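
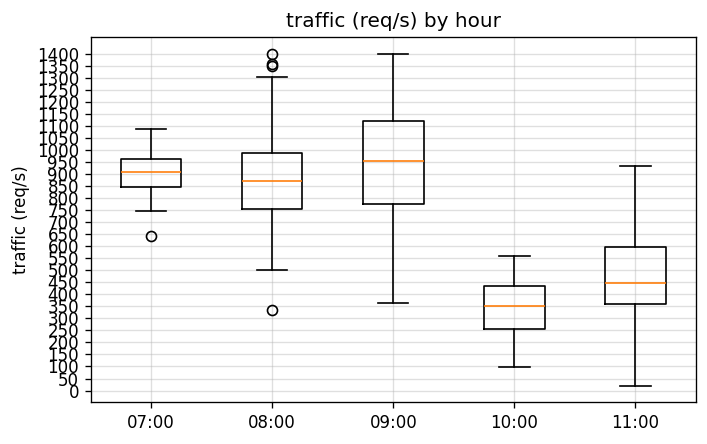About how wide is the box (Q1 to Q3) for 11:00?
Q3 ≈ 600, Q1 ≈ 350; IQR ≈ 250.

≈ 250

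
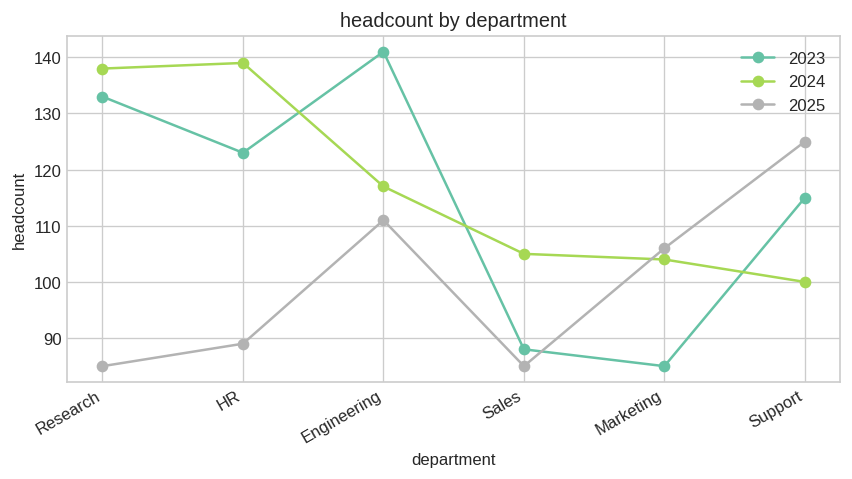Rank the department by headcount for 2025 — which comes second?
Engineering

Top 3 for 2025: Support ≈ 125, Engineering ≈ 110, Marketing ≈ 105.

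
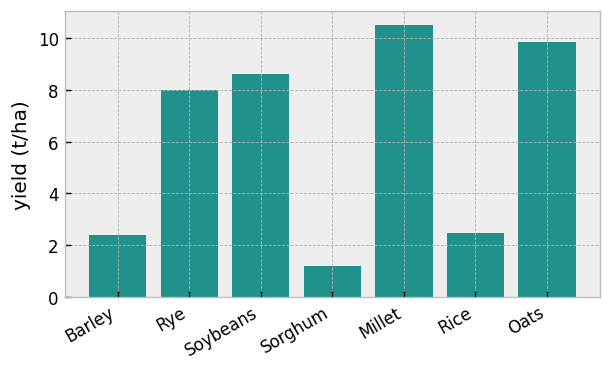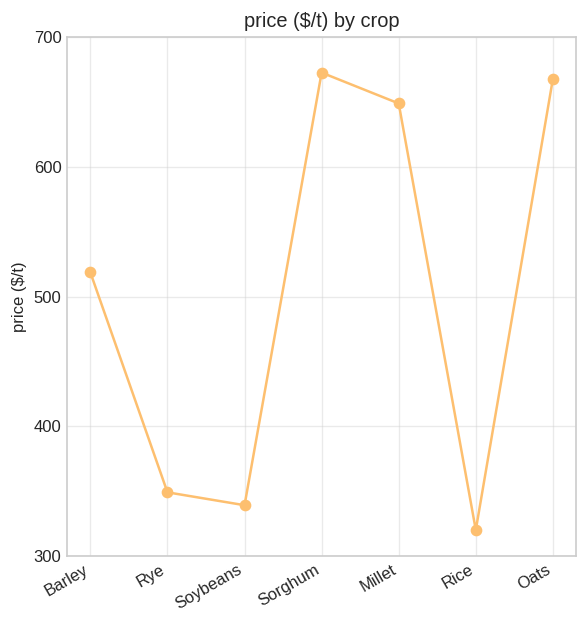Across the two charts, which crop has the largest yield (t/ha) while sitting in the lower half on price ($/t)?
Chart 2 median price ($/t) ≈ 500; below-median crops: Rye, Soybeans, Rice. Among those, Soybeans has the highest yield (t/ha) (≈ 9).

Soybeans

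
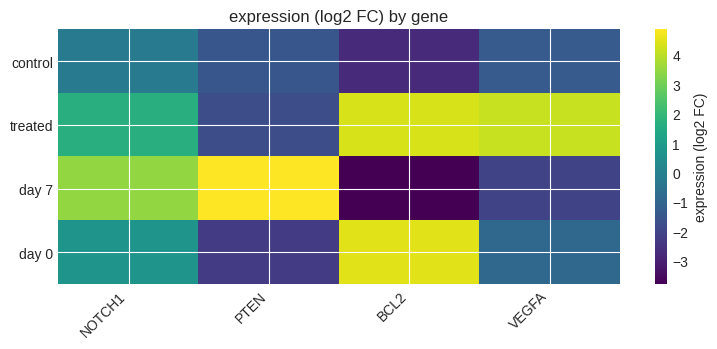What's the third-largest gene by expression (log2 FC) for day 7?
VEGFA

Top 4 for day 7: PTEN ≈ 5, NOTCH1 ≈ 3, VEGFA ≈ -2, BCL2 ≈ -4.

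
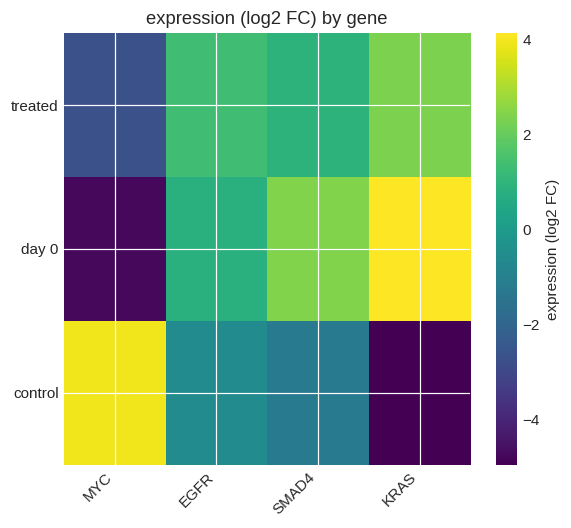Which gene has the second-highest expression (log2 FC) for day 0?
SMAD4

Top 3 for day 0: KRAS ≈ 4, SMAD4 ≈ 2, EGFR ≈ 1.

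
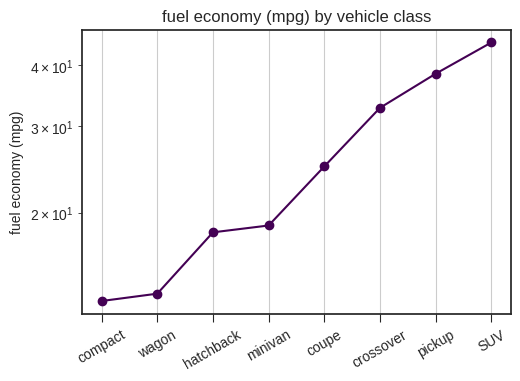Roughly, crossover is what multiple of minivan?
crossover ≈ 35, minivan ≈ 20; 35/20 ≈ 1.75.

≈ 1.75×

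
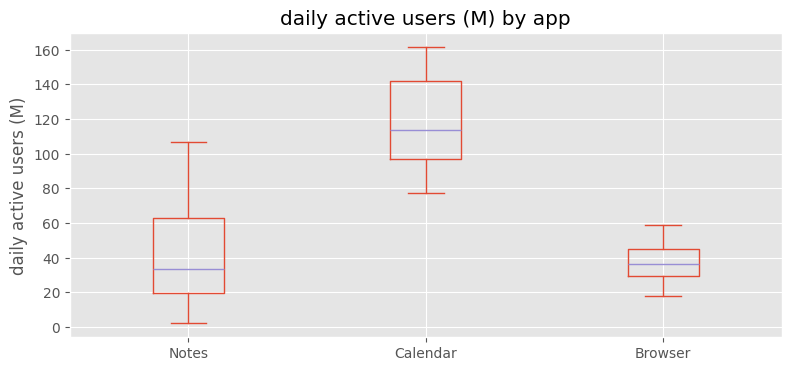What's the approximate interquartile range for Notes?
≈ 40

Q3 ≈ 60, Q1 ≈ 20; IQR ≈ 40.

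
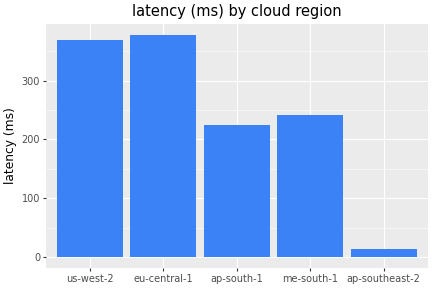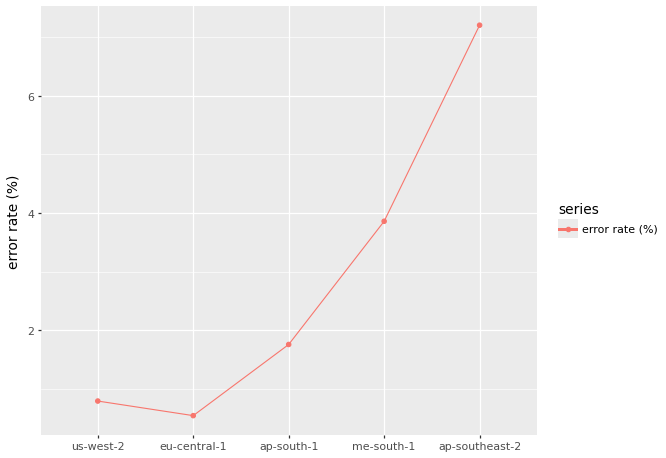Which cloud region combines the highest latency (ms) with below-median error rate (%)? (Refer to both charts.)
Chart 2 median error rate (%) ≈ 2; below-median cloud regions: us-west-2, eu-central-1. Among those, eu-central-1 has the highest latency (ms) (≈ 400).

eu-central-1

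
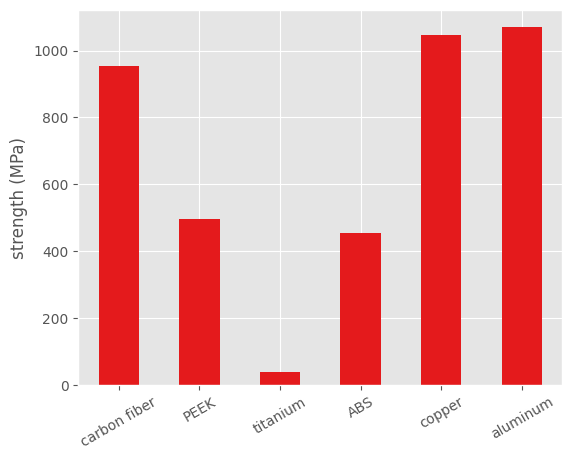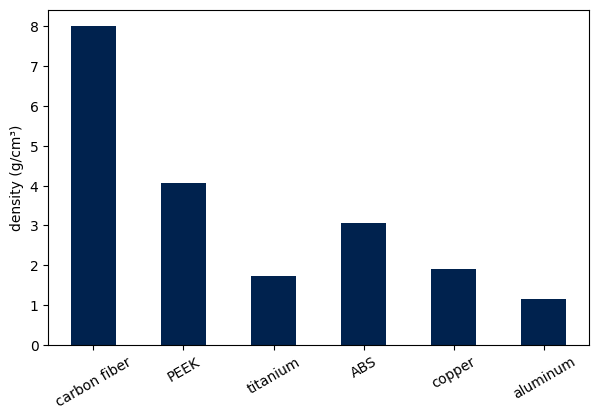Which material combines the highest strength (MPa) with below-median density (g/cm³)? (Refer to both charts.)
Chart 2 median density (g/cm³) ≈ 2; below-median materials: titanium, copper, aluminum. Among those, aluminum has the highest strength (MPa) (≈ 1100).

aluminum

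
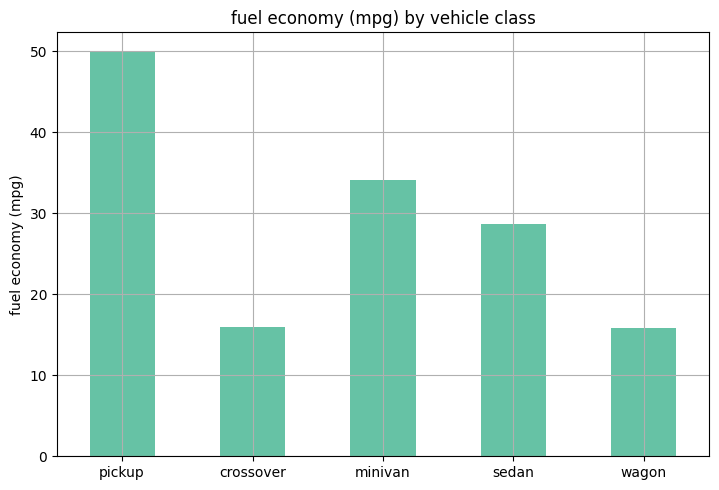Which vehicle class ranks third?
Top 4: pickup ≈ 50, minivan ≈ 35, sedan ≈ 30, crossover ≈ 15.

sedan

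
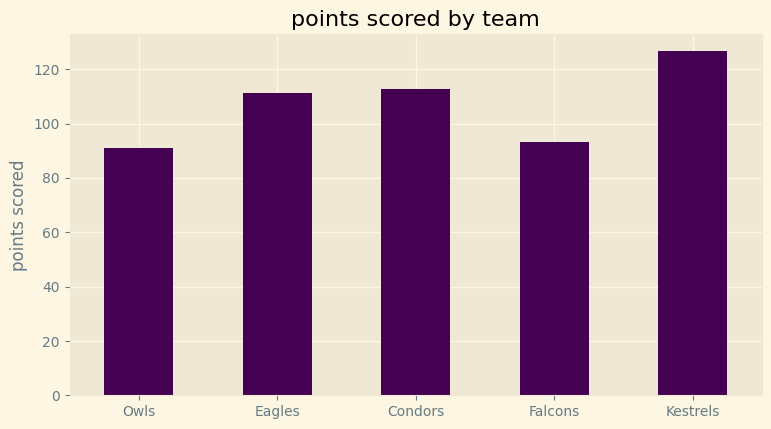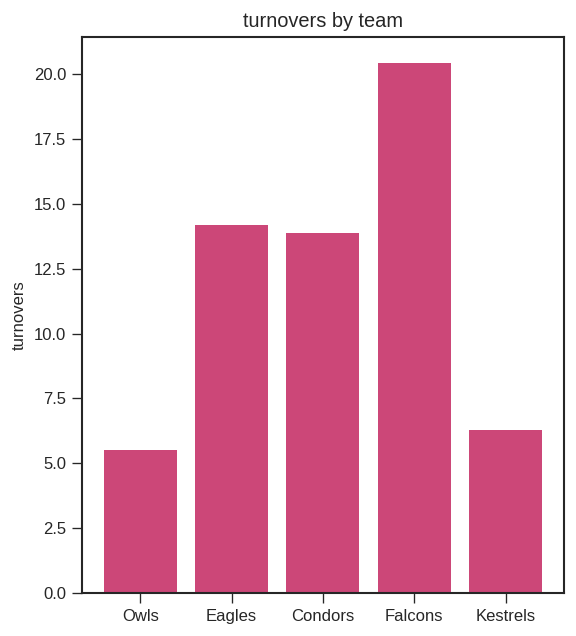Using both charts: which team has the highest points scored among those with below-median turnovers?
Kestrels

Chart 2 median turnovers ≈ 14; below-median teams: Owls, Kestrels. Among those, Kestrels has the highest points scored (≈ 120).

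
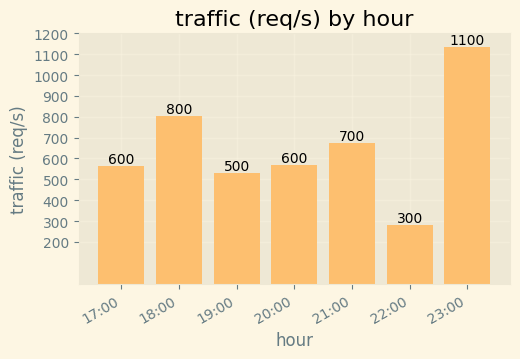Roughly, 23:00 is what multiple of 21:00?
23:00 ≈ 1100, 21:00 ≈ 700; 1100/700 ≈ 1.57.

≈ 1.57×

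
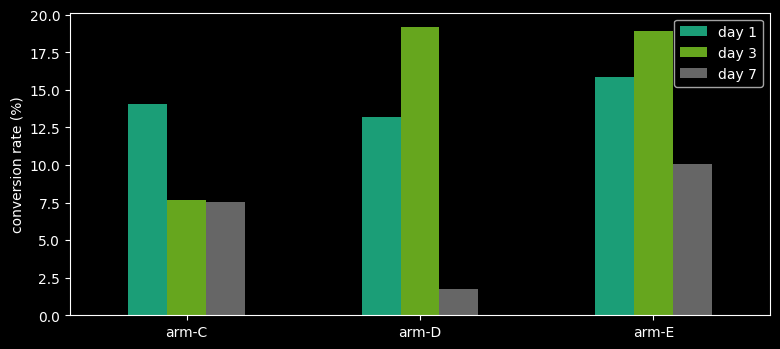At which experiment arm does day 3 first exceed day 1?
arm-C: day 3 ≈ 8 vs day 1 ≈ 14 (not yet); arm-D: day 3 ≈ 20 vs day 1 ≈ 14 (first crossover).

arm-D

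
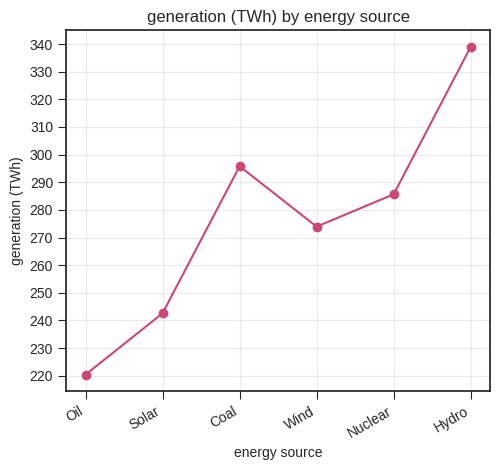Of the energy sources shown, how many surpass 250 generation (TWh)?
4

Above 250: Coal, Wind, Nuclear, Hydro.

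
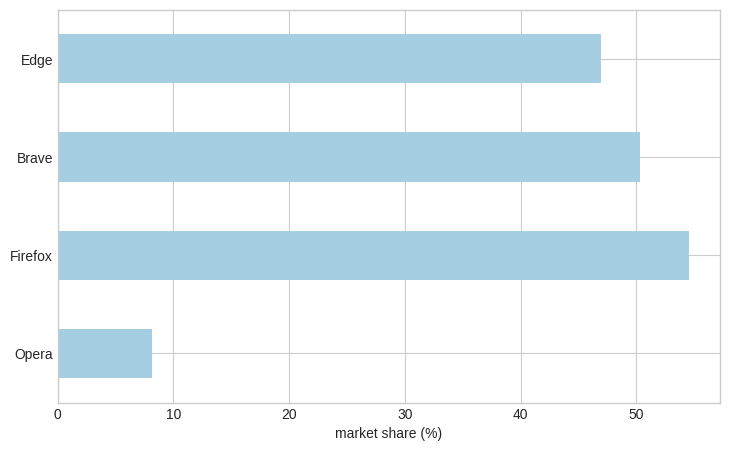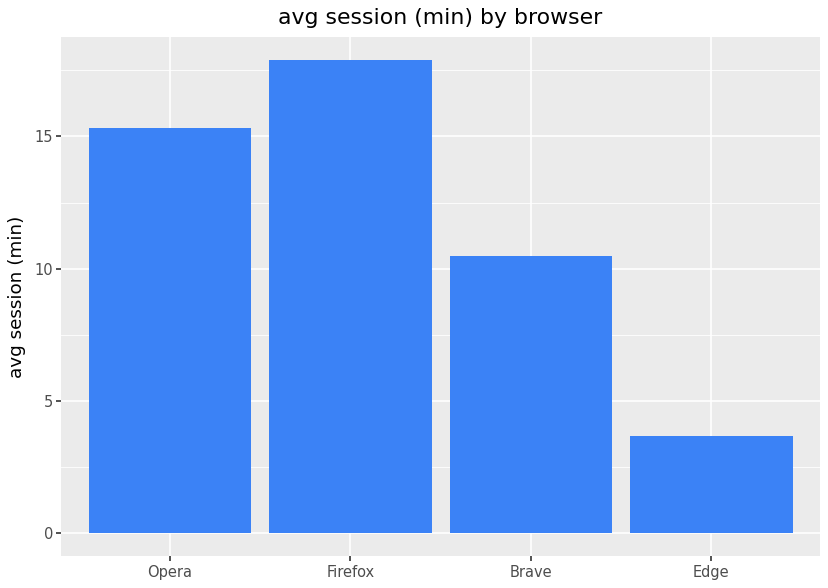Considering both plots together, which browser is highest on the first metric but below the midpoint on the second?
Chart 2 median avg session (min) ≈ 12; below-median browsers: Brave, Edge. Among those, Brave has the highest market share (%) (≈ 50).

Brave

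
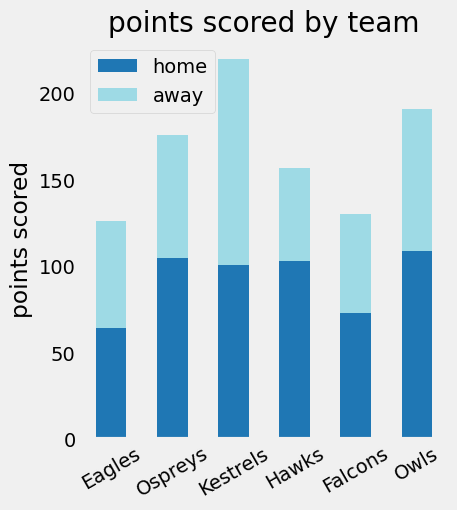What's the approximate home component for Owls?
≈ 100

home top ≈ 100, bottom ≈ 0; segment ≈ 100.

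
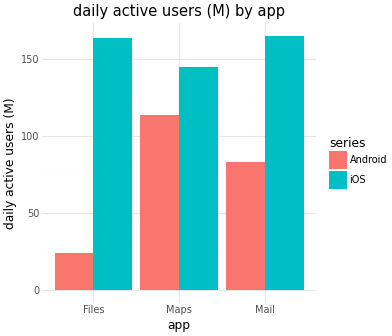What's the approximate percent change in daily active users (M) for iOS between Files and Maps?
≈ -12.5%

Files ≈ 160, Maps ≈ 140; (140 − 160) / 160 ≈ -12.5%.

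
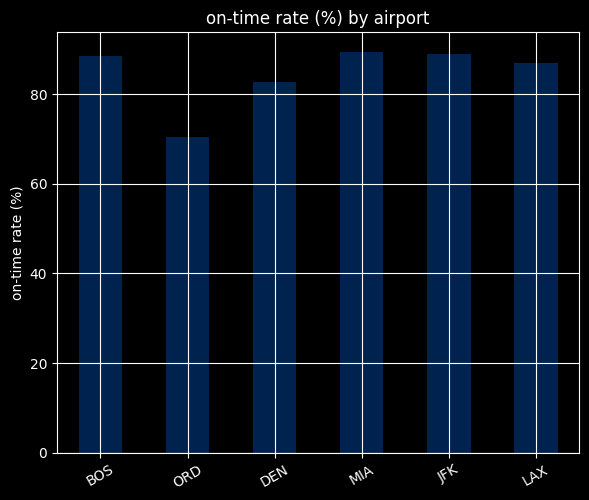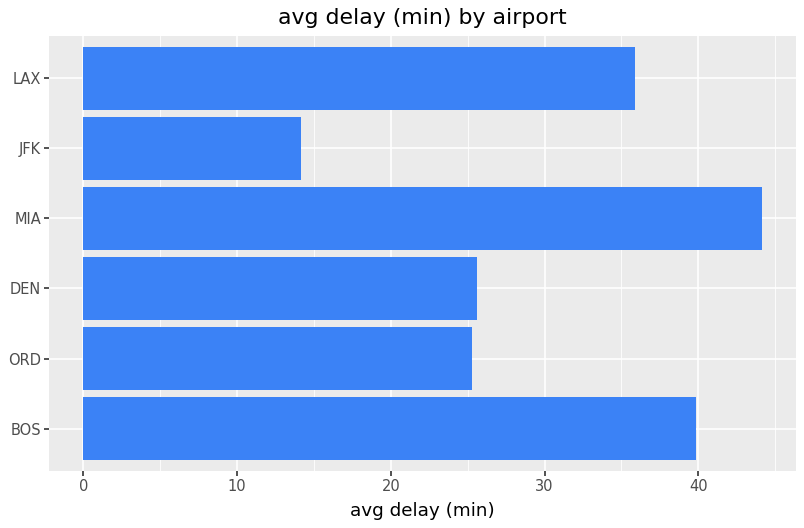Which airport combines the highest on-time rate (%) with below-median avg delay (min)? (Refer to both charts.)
JFK

Chart 2 median avg delay (min) ≈ 30; below-median airports: ORD, DEN, JFK. Among those, JFK has the highest on-time rate (%) (≈ 90).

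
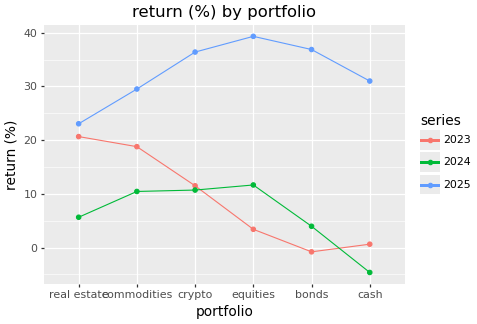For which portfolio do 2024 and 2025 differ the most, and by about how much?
cash: 2024 ≈ -5, 2025 ≈ 30 → gap ≈ 35. Next-largest (bonds) is only ≈ 30.

cash, ≈ 35 %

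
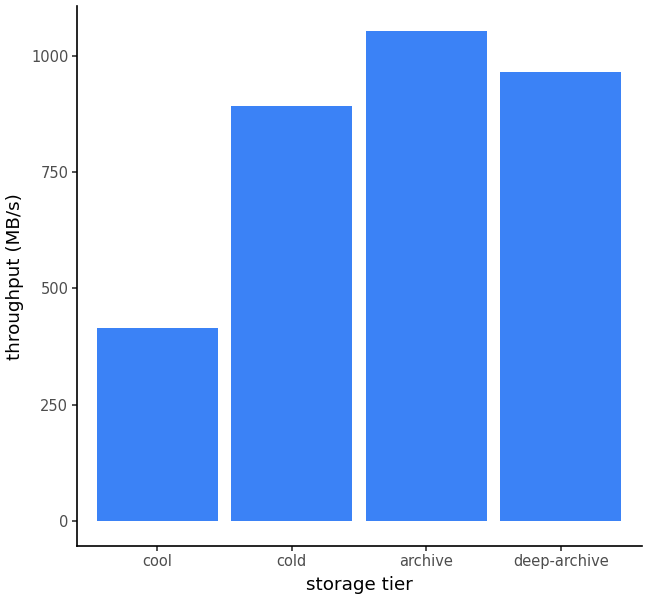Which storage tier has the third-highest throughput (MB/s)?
cold

Top 4: archive ≈ 1100, deep-archive ≈ 1000, cold ≈ 900, cool ≈ 400.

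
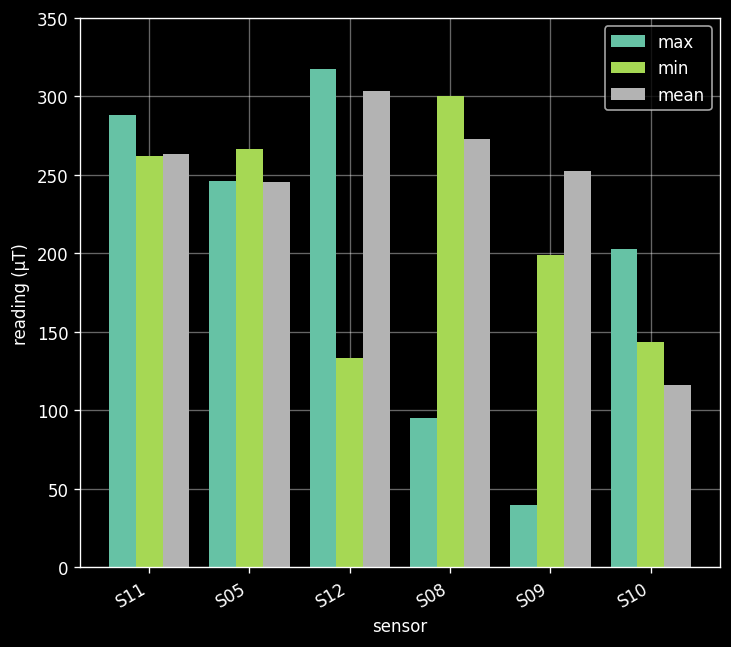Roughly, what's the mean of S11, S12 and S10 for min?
(250 + 150 + 150) / 3 ≈ 183.

≈ 183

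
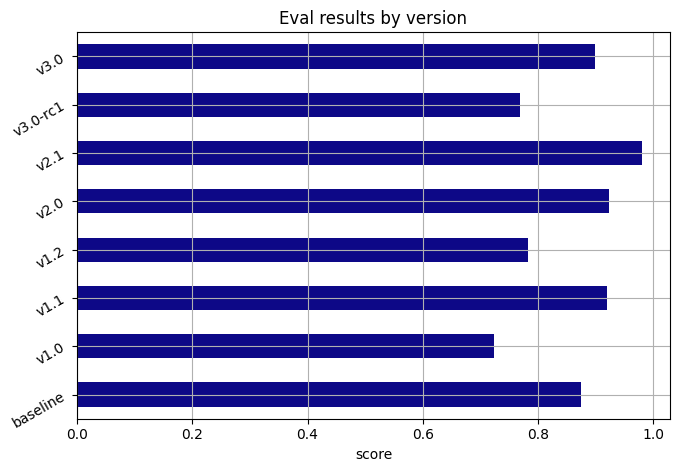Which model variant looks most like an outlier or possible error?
v1.0 ≈ 0.7; the rest sit between ≈ 0.8 and ≈ 1.0.

v1.0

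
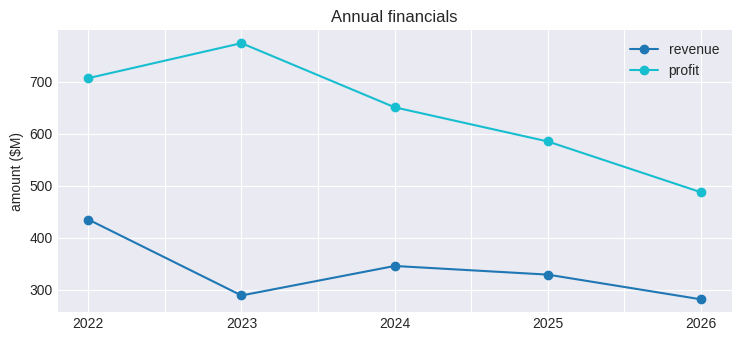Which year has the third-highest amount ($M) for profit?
2024

Top 4 for profit: 2023 ≈ 750, 2022 ≈ 700, 2024 ≈ 650, 2025 ≈ 600.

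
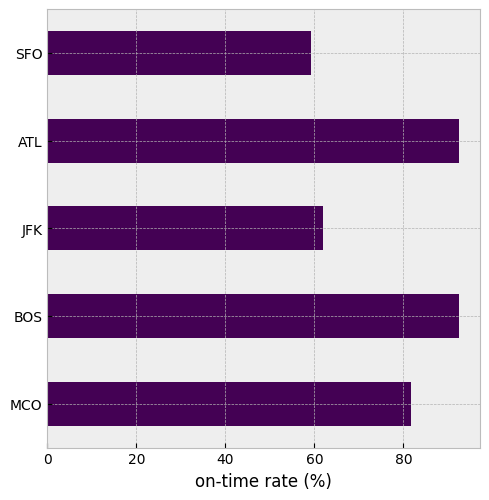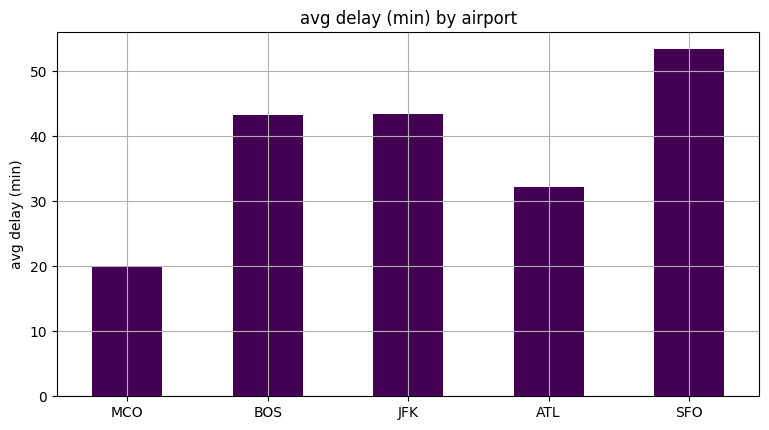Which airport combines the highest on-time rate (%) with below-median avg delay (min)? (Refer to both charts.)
Chart 2 median avg delay (min) ≈ 45; below-median airports: MCO, ATL. Among those, ATL has the highest on-time rate (%) (≈ 90).

ATL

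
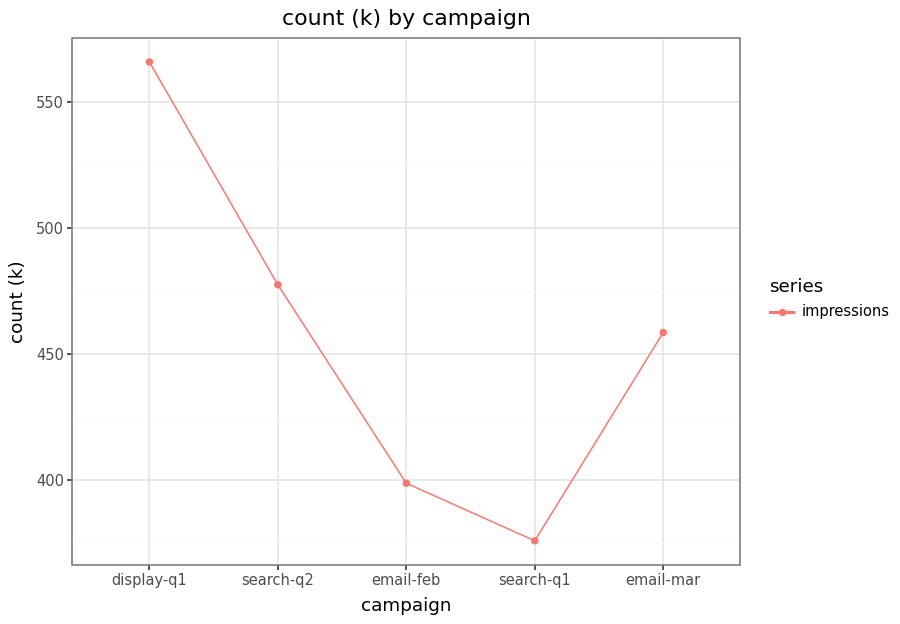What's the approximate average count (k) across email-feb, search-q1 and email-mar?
(400 + 380 + 460) / 3 ≈ 413.

≈ 413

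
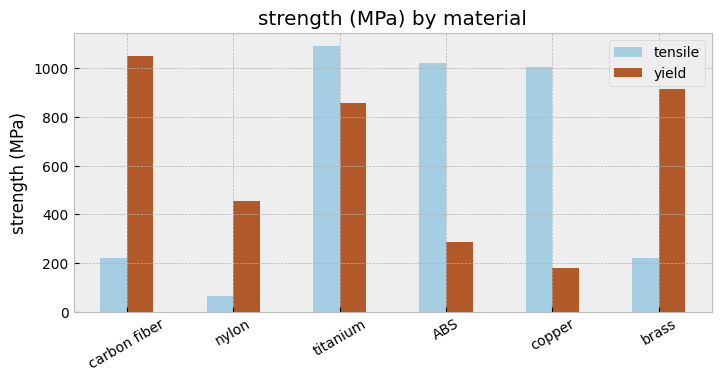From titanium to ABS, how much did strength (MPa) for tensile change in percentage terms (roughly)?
≈ -9.1%

titanium ≈ 1100, ABS ≈ 1000; (1000 − 1100) / 1100 ≈ -9.1%.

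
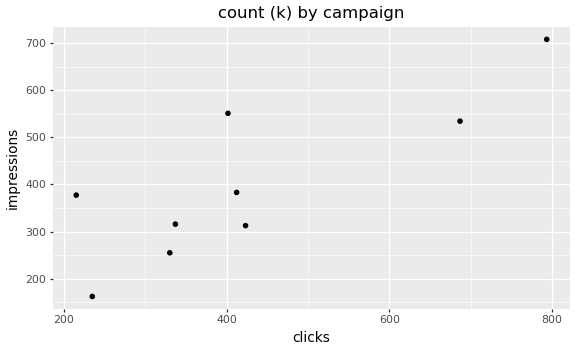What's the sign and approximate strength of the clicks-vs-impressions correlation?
positive, strong

Points are positively correlated; strong (|r| ≈ 0.8).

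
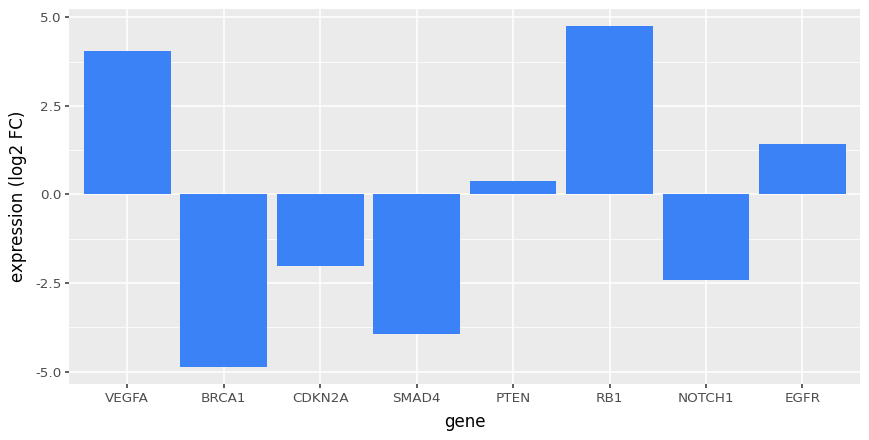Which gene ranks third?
Top 4: RB1 ≈ 5, VEGFA ≈ 4, EGFR ≈ 1, PTEN ≈ 0.

EGFR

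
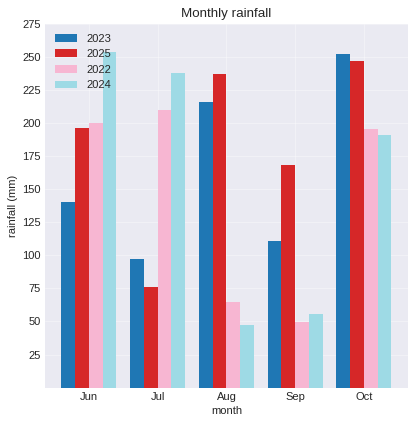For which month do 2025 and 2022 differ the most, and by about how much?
Aug: 2025 ≈ 225, 2022 ≈ 75 → gap ≈ 150. Next-largest (Jul) is only ≈ 125.

Aug, ≈ 150 mm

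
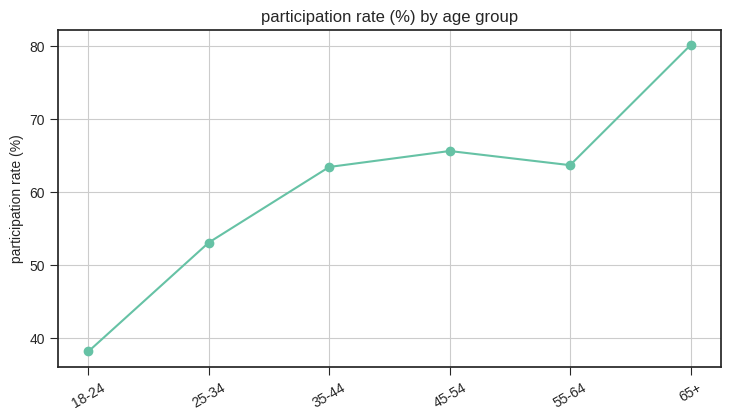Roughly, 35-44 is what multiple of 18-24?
35-44 ≈ 65, 18-24 ≈ 40; 65/40 ≈ 1.62.

≈ 1.62×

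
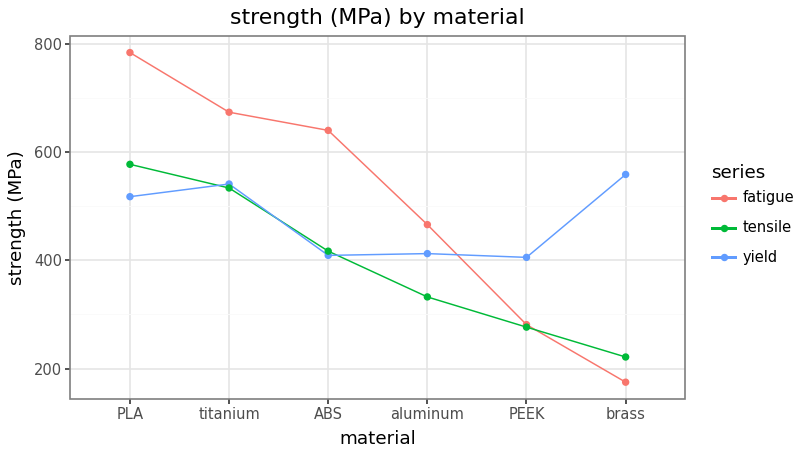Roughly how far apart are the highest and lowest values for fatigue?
≈ 600

Max PLA ≈ 800, min brass ≈ 200; range ≈ 600.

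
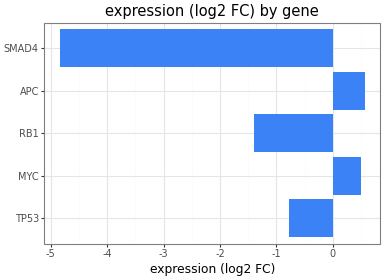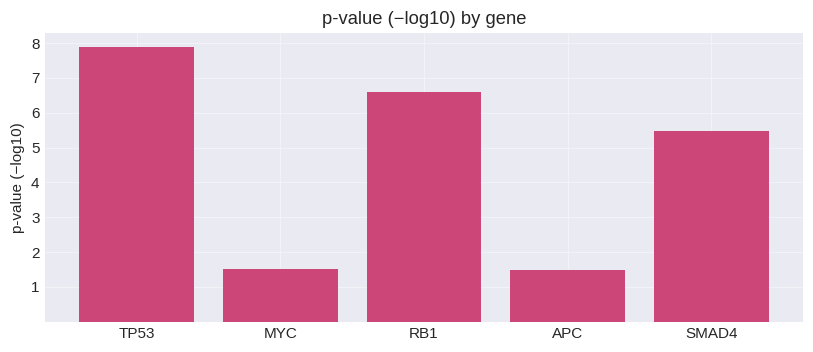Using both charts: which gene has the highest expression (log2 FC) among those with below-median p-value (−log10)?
Chart 2 median p-value (−log10) ≈ 5; below-median genes: MYC, APC. Among those, APC has the highest expression (log2 FC) (≈ 0.6).

APC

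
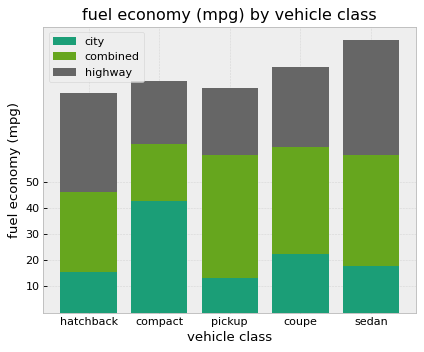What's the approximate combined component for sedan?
≈ 40

combined top ≈ 60, bottom ≈ 20; segment ≈ 40.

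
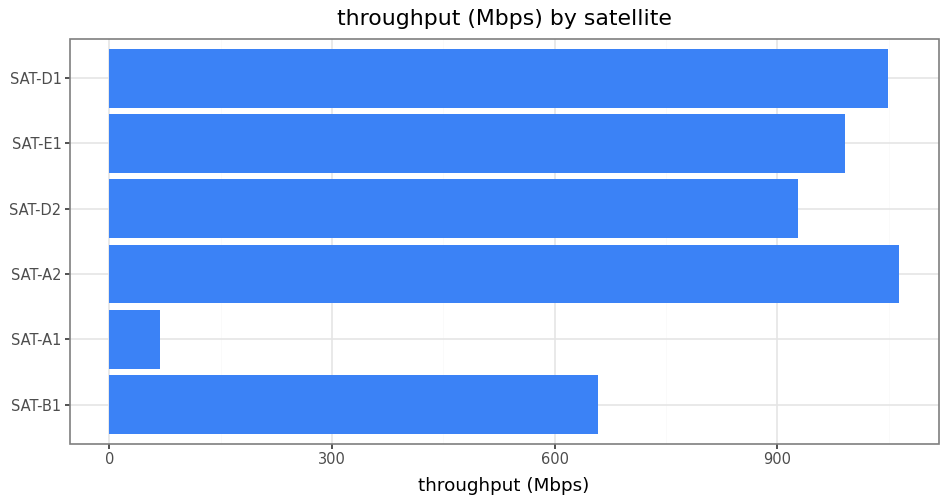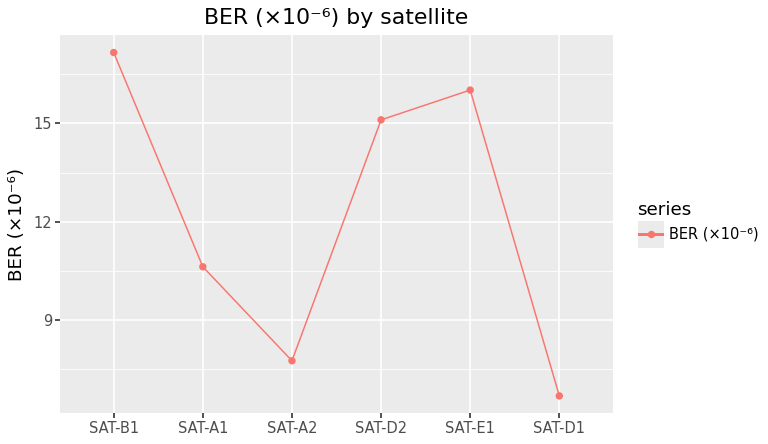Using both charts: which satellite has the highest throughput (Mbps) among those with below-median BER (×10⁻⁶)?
Chart 2 median BER (×10⁻⁶) ≈ 12; below-median satellites: SAT-A1, SAT-A2, SAT-D1. Among those, SAT-A2 has the highest throughput (Mbps) (≈ 1100).

SAT-A2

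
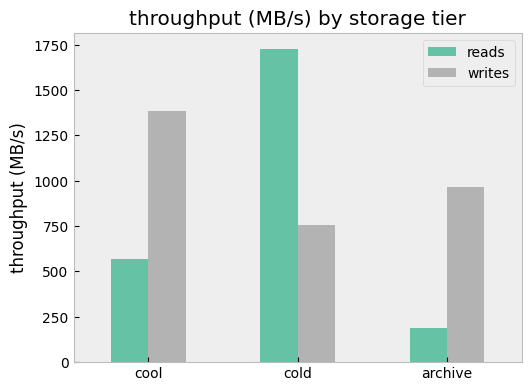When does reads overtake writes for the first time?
cold

cool: reads ≈ 600 vs writes ≈ 1400 (not yet); cold: reads ≈ 1800 vs writes ≈ 800 (first crossover).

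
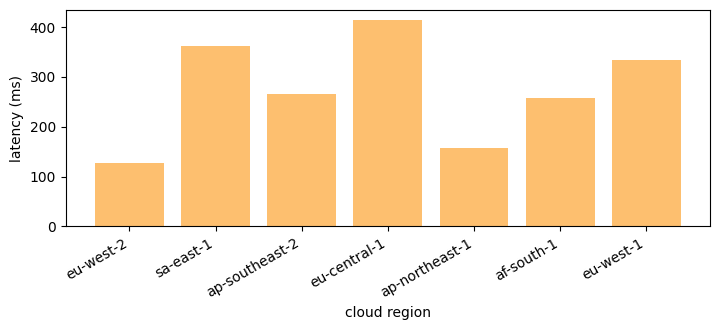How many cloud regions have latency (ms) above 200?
5

Above 200: sa-east-1, ap-southeast-2, eu-central-1, af-south-1, eu-west-1.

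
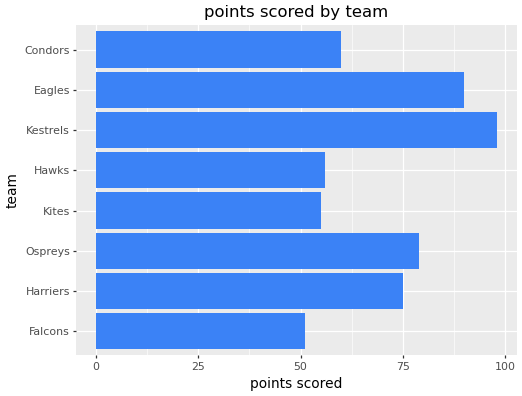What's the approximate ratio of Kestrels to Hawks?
Kestrels ≈ 100, Hawks ≈ 60; 100/60 ≈ 1.67.

≈ 1.67×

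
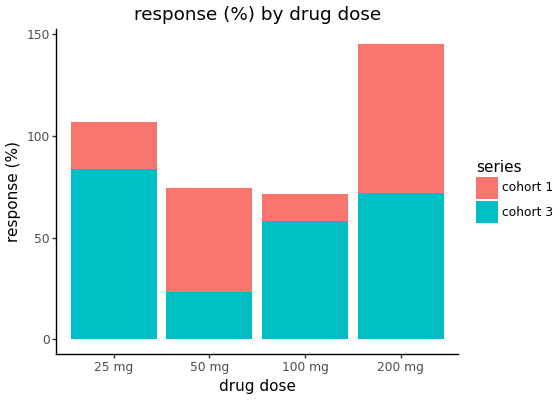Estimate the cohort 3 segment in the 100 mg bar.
cohort 3 top ≈ 60, bottom ≈ 0; segment ≈ 60.

≈ 60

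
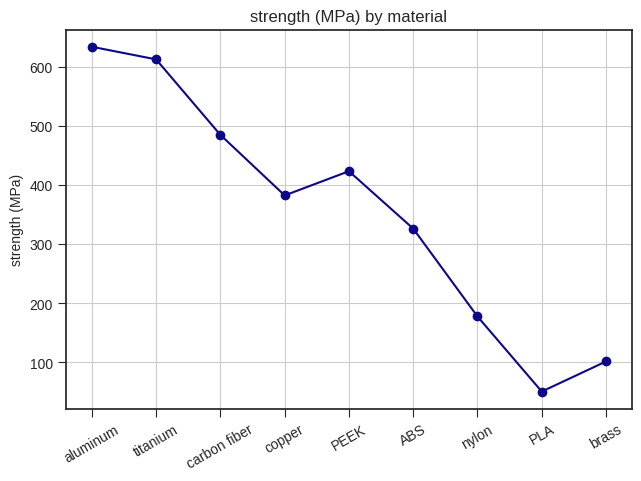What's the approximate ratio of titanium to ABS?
titanium ≈ 600, ABS ≈ 350; 600/350 ≈ 1.71.

≈ 1.71×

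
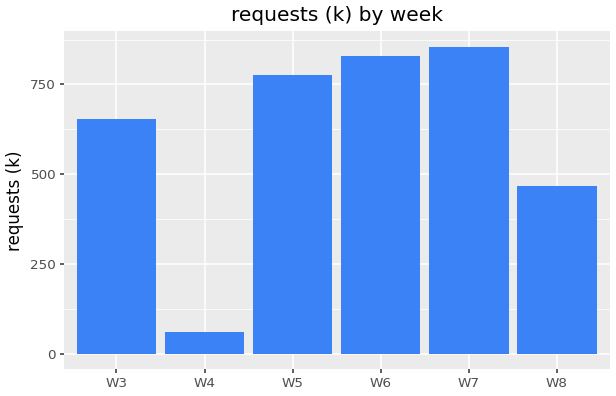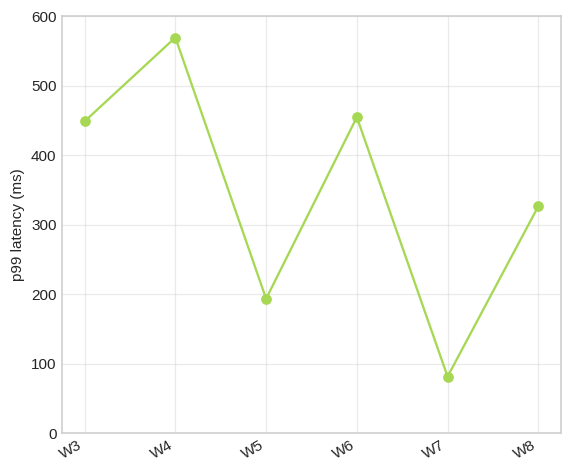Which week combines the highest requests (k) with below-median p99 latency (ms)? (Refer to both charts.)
Chart 2 median p99 latency (ms) ≈ 400; below-median weeks: W5, W7, W8. Among those, W7 has the highest requests (k) (≈ 900).

W7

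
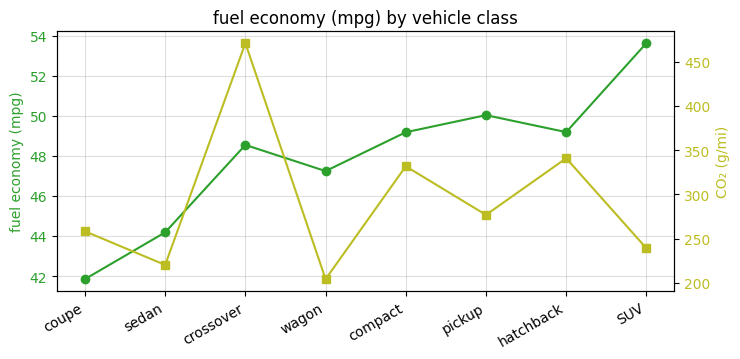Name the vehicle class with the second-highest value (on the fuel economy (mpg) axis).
Top 3 (on the fuel economy (mpg) axis): SUV ≈ 54, pickup ≈ 50, hatchback ≈ 49.

pickup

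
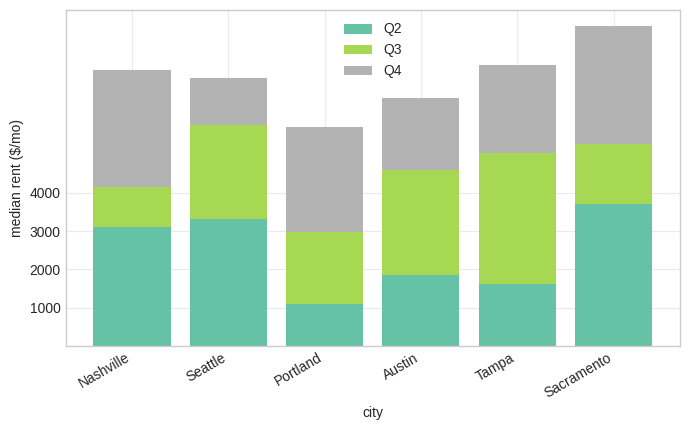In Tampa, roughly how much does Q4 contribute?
≈ 2000

Q4 top ≈ 7000, bottom ≈ 5000; segment ≈ 2000.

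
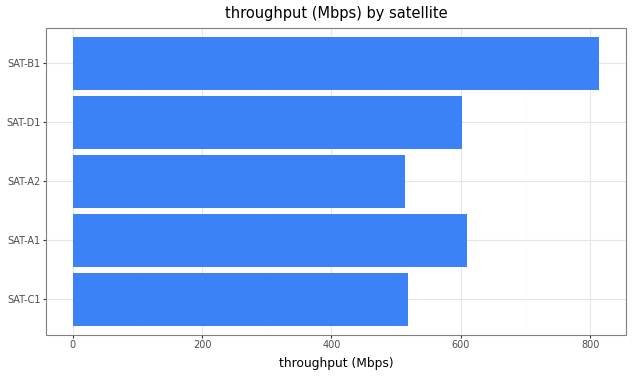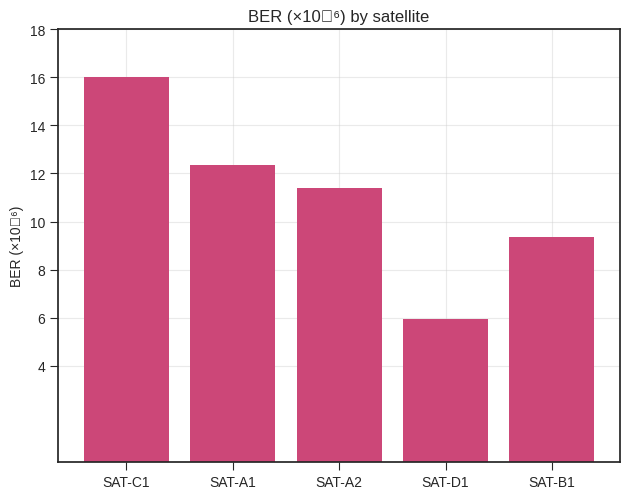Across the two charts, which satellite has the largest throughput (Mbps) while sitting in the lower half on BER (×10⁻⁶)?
SAT-B1

Chart 2 median BER (×10⁻⁶) ≈ 12; below-median satellites: SAT-D1, SAT-B1. Among those, SAT-B1 has the highest throughput (Mbps) (≈ 800).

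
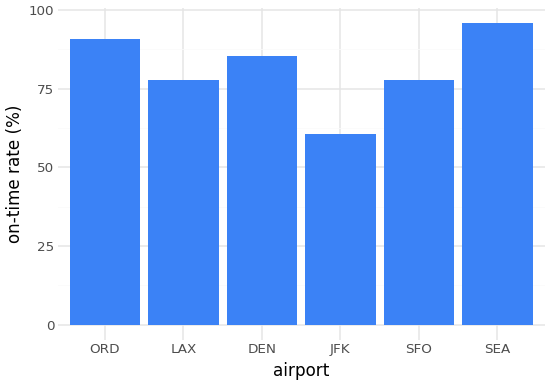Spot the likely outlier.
JFK ≈ 60; the rest sit between ≈ 80 and ≈ 100.

JFK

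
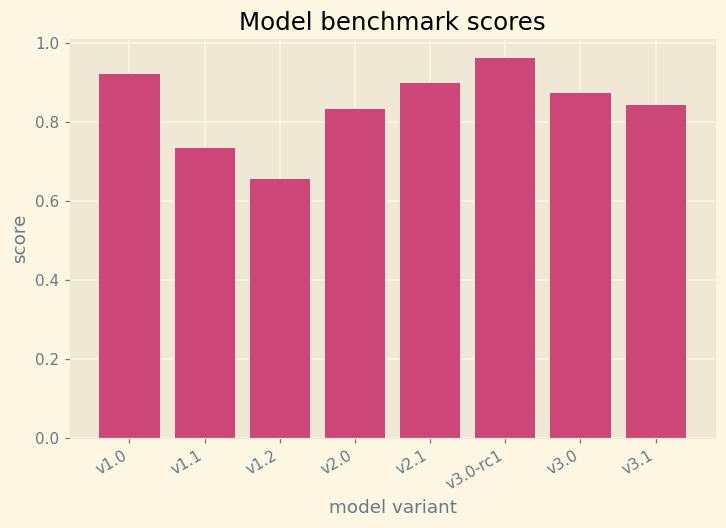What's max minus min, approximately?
≈ 0.3

Max v3.0-rc1 ≈ 1.0, min v1.2 ≈ 0.7; range ≈ 0.3.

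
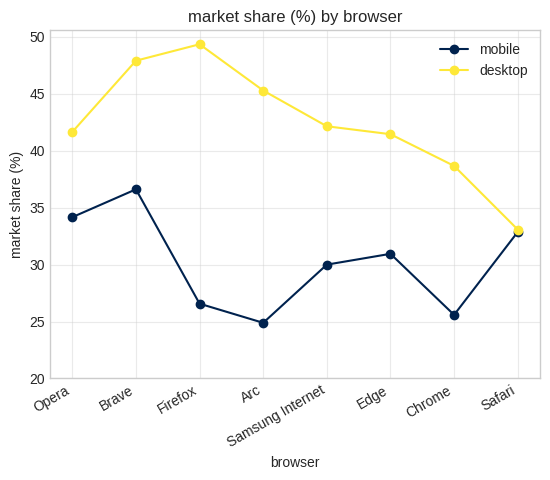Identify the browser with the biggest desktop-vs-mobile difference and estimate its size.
Firefox, ≈ 25 %

Firefox: desktop ≈ 50, mobile ≈ 25 → gap ≈ 25. Next-largest (Arc) is only ≈ 20.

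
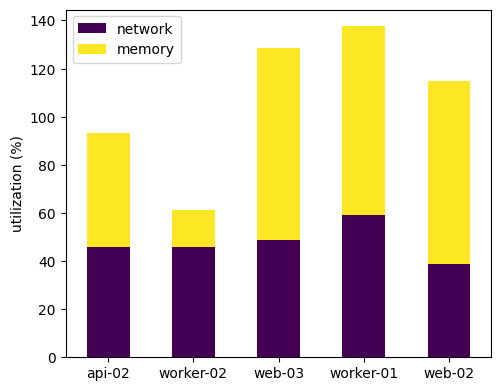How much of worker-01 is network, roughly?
network top ≈ 60, bottom ≈ 0; segment ≈ 60.

≈ 60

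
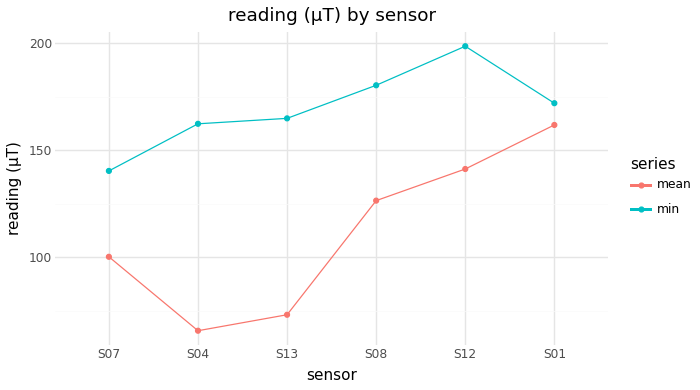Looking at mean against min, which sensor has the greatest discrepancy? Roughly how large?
S04: mean ≈ 60, min ≈ 160 → gap ≈ 100. Next-largest (S13) is only ≈ 80.

S04, ≈ 100 µT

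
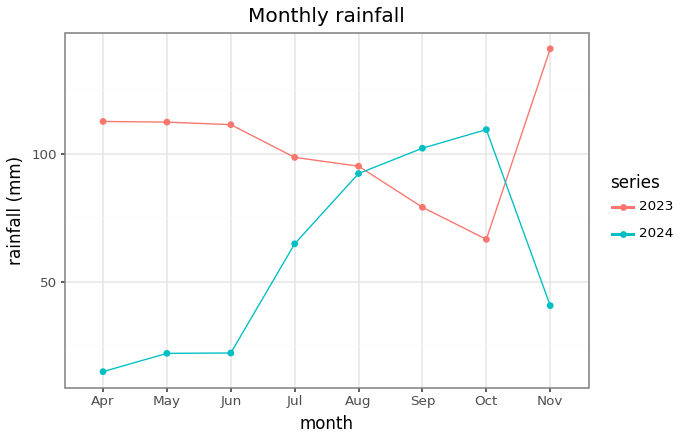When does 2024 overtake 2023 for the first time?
Aug: 2024 ≈ 100 vs 2023 ≈ 100 (not yet); Sep: 2024 ≈ 100 vs 2023 ≈ 80 (first crossover).

Sep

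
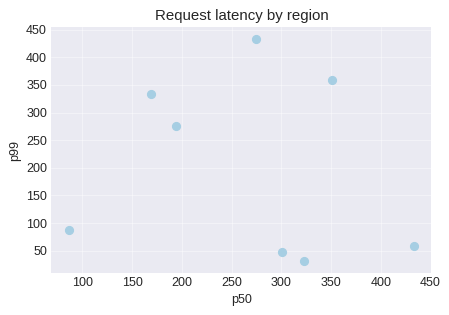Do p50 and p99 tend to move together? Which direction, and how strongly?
no clear correlation

Points are roughly uncorrelated; weak (|r| ≈ 0.2).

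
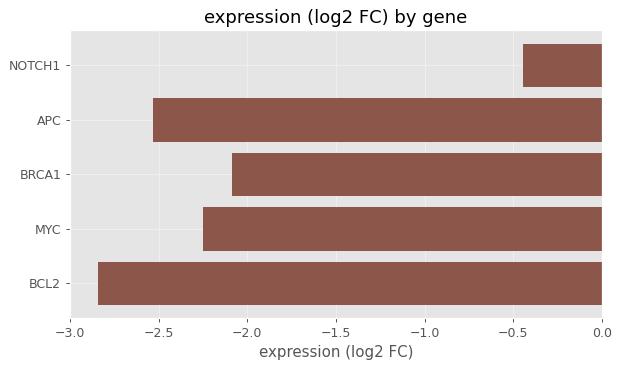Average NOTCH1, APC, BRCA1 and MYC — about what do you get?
≈ -1.75

(-0.5 + -2.5 + -2.0 + -2.0) / 4 ≈ -1.75.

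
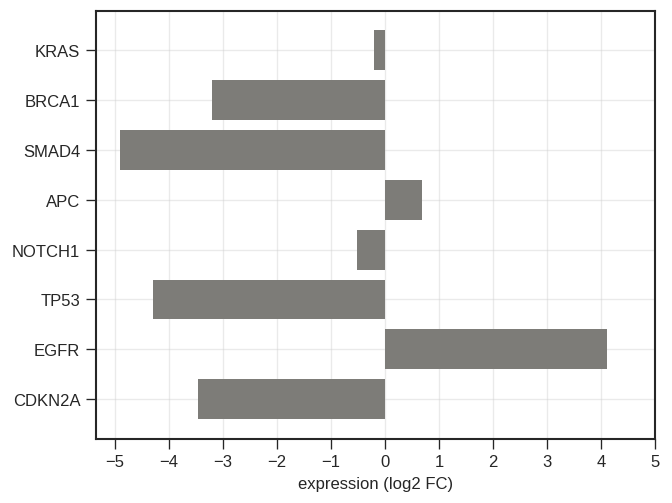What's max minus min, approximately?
≈ 9

Max EGFR ≈ 4, min SMAD4 ≈ -5; range ≈ 9.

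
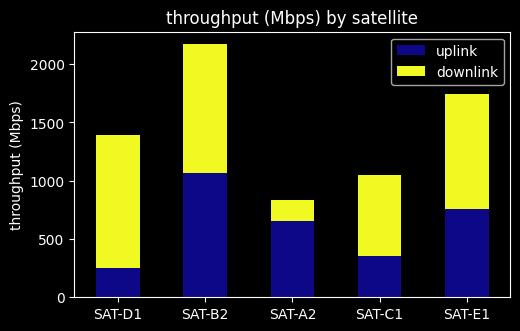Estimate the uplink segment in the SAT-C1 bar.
≈ 400

uplink top ≈ 400, bottom ≈ 0; segment ≈ 400.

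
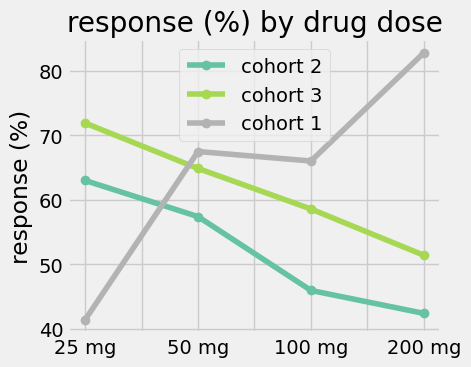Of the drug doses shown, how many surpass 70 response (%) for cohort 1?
1

Above 70: 200 mg.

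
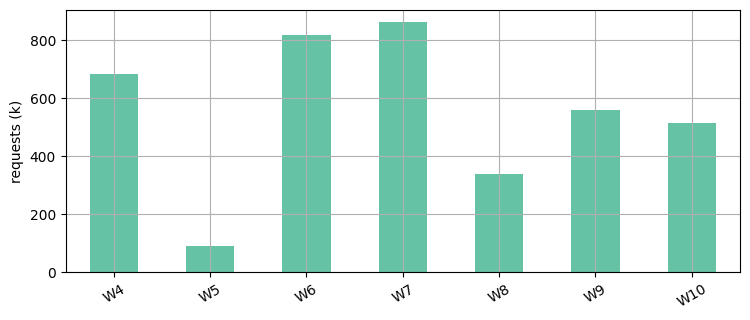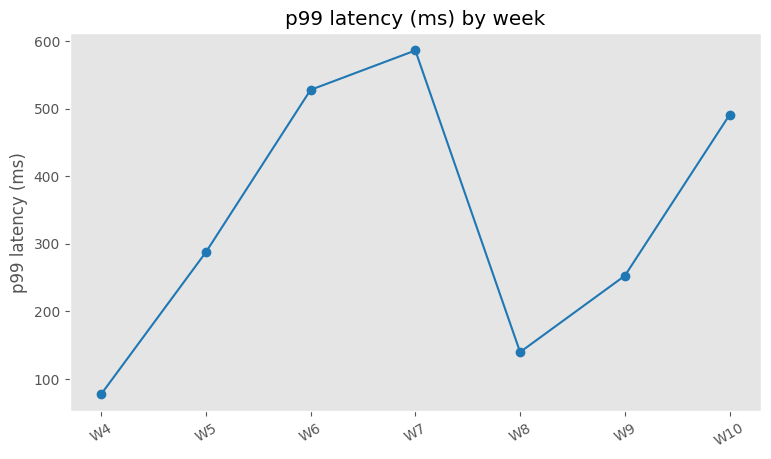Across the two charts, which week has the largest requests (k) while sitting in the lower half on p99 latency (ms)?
W4

Chart 2 median p99 latency (ms) ≈ 300; below-median weeks: W4, W8, W9. Among those, W4 has the highest requests (k) (≈ 700).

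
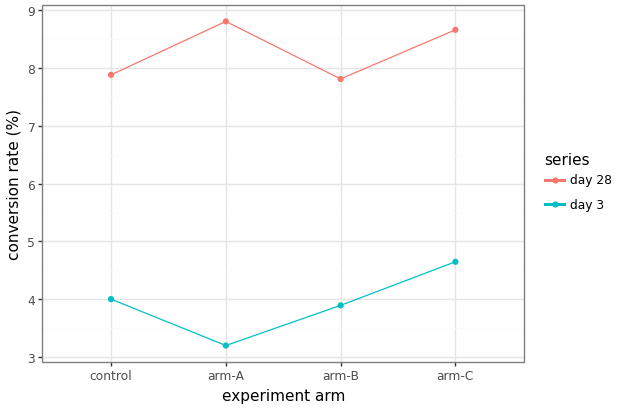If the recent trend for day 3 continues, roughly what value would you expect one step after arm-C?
Last three: 3.0, 4.0, 4.5 → slope ≈ 0.75/step → next ≈ 5.25.

≈ 5.25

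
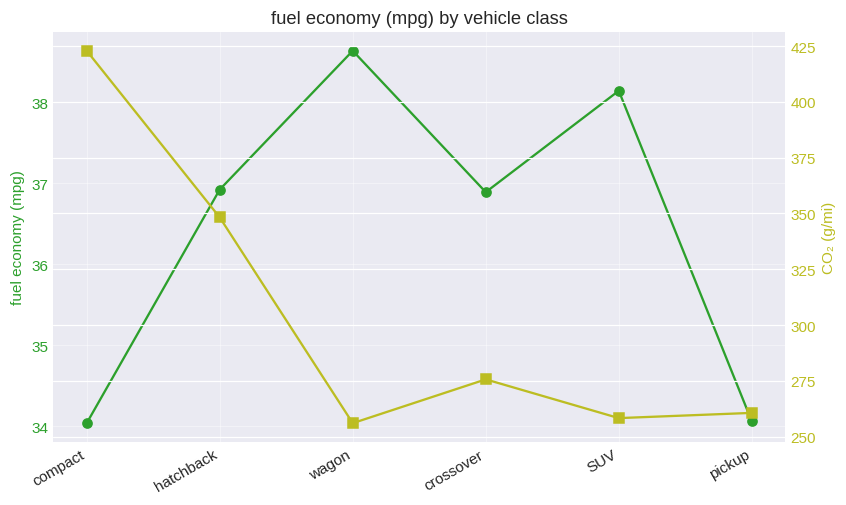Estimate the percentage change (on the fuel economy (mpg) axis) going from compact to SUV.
compact ≈ 34.0, SUV ≈ 38.0; (38.0 − 34.0) / 34.0 ≈ +11.8%.

≈ +11.8%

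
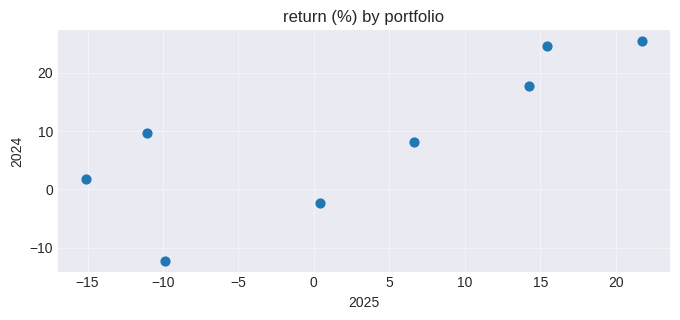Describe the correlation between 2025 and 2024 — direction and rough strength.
positive, strong

Points are positively correlated; strong (|r| ≈ 0.8).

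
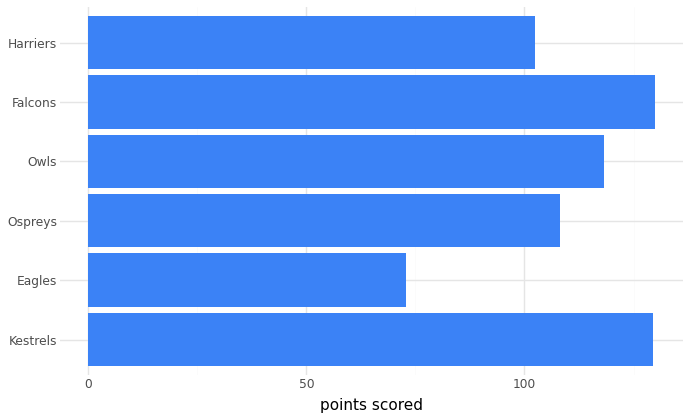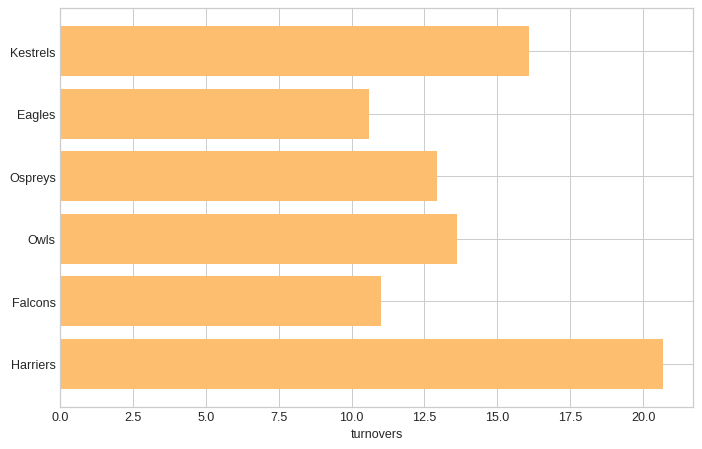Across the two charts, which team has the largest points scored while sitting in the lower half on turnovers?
Chart 2 median turnovers ≈ 14; below-median teams: Eagles, Ospreys, Falcons. Among those, Falcons has the highest points scored (≈ 120).

Falcons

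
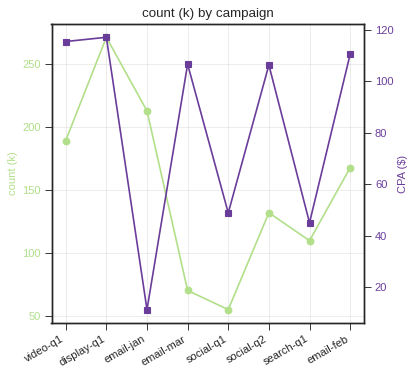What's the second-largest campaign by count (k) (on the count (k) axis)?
Top 3 (on the count (k) axis): display-q1 ≈ 280, email-jan ≈ 220, video-q1 ≈ 180.

email-jan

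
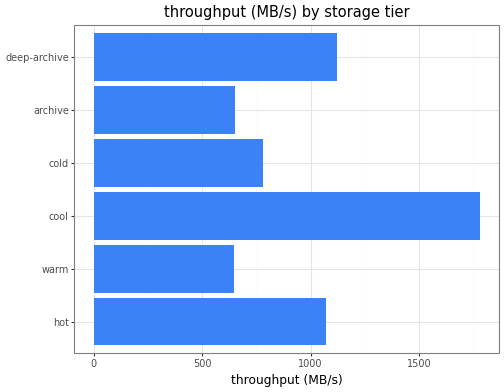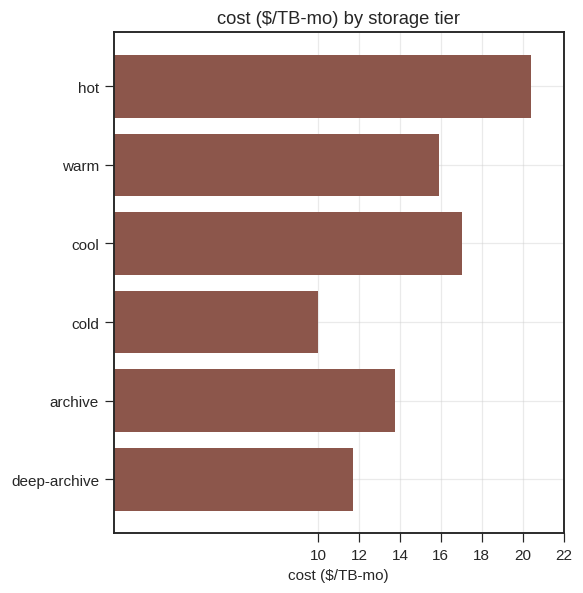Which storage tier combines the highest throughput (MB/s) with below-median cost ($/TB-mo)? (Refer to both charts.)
Chart 2 median cost ($/TB-mo) ≈ 14; below-median storage tiers: cold, archive, deep-archive. Among those, deep-archive has the highest throughput (MB/s) (≈ 1200).

deep-archive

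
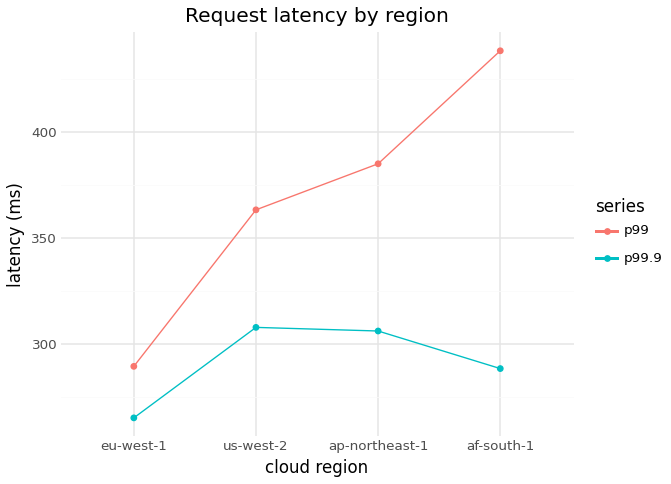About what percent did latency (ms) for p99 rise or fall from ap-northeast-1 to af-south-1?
ap-northeast-1 ≈ 380, af-south-1 ≈ 440; (440 − 380) / 380 ≈ +15.8%.

≈ +15.8%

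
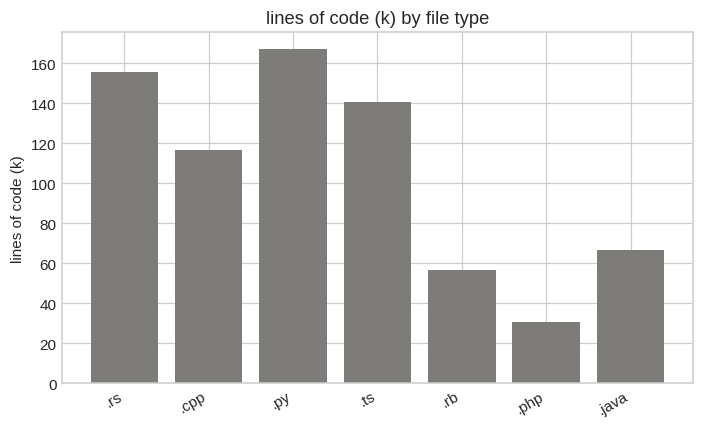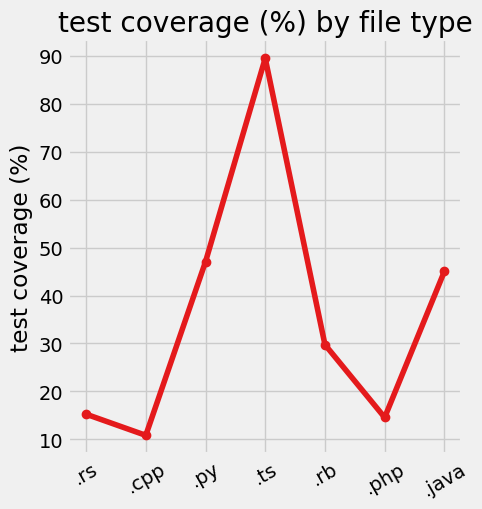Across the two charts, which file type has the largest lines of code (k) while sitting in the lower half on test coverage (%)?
Chart 2 median test coverage (%) ≈ 30; below-median file types: .rs, .cpp, .php. Among those, .rs has the highest lines of code (k) (≈ 160).

.rs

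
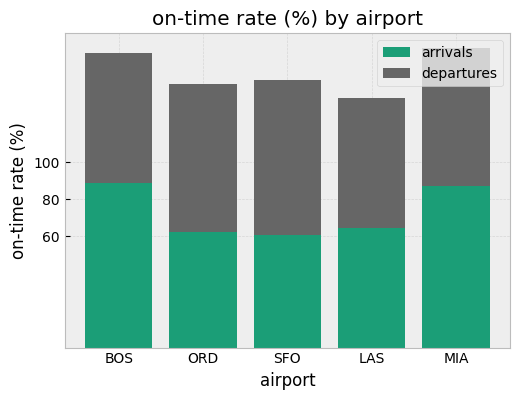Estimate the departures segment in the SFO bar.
≈ 80

departures top ≈ 140, bottom ≈ 60; segment ≈ 80.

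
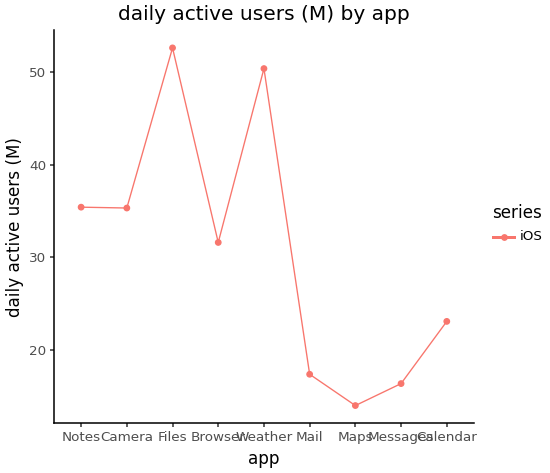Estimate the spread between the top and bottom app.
≈ 40

Max Files ≈ 55, min Maps ≈ 15; range ≈ 40.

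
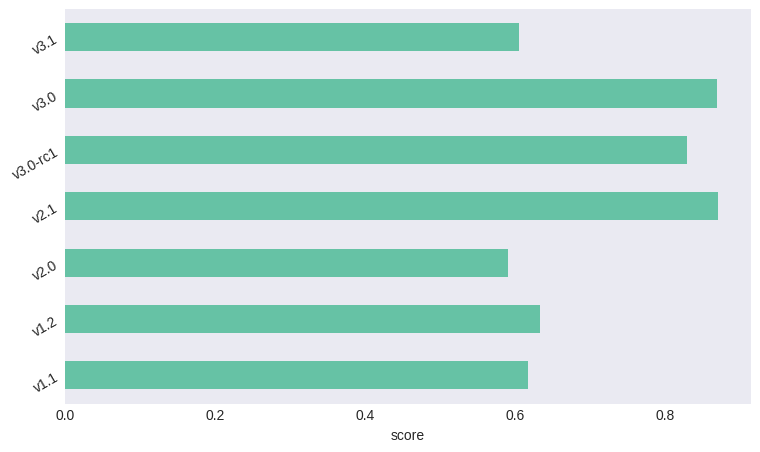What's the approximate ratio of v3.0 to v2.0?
≈ 1.5×

v3.0 ≈ 0.9, v2.0 ≈ 0.6; 0.9/0.6 ≈ 1.5.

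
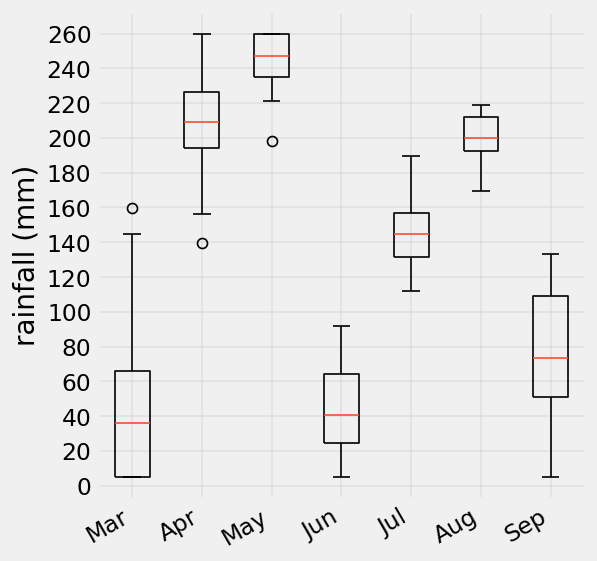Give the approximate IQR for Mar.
Q3 ≈ 60, Q1 ≈ 0; IQR ≈ 60.

≈ 60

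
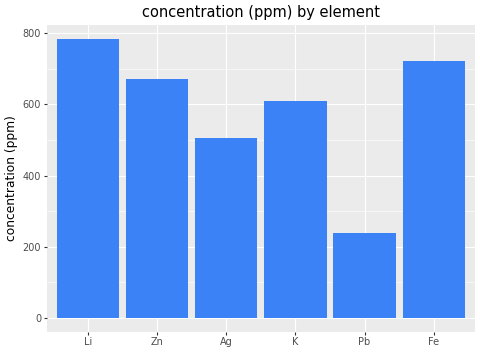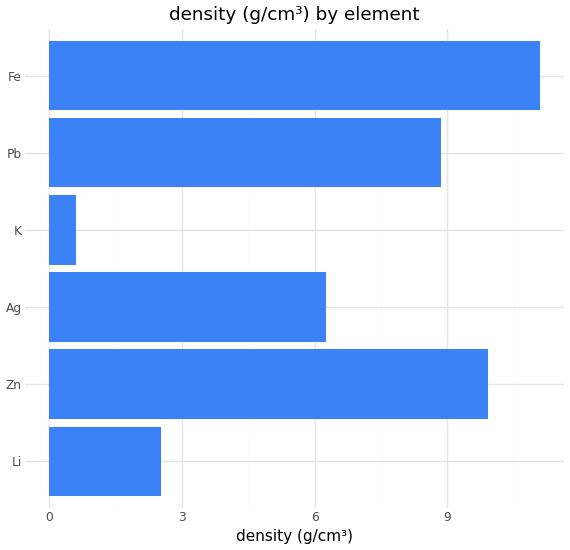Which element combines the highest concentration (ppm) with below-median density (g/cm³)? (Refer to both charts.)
Chart 2 median density (g/cm³) ≈ 8; below-median elements: Li, Ag, K. Among those, Li has the highest concentration (ppm) (≈ 800).

Li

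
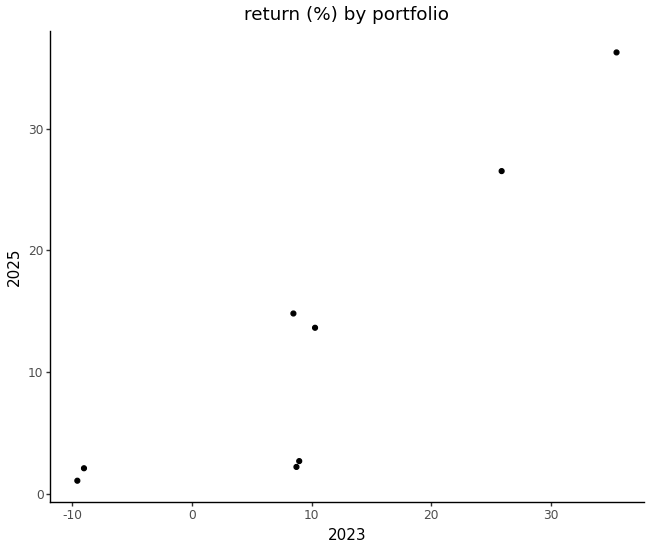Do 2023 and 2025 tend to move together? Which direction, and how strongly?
Points are positively correlated; strong (|r| ≈ 0.9).

positive, strong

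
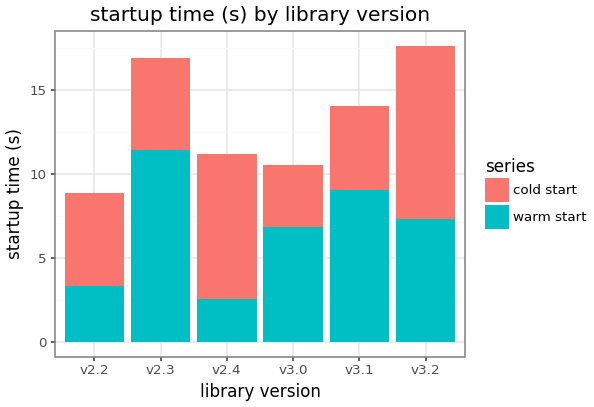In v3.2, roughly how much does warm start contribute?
warm start top ≈ 8, bottom ≈ 0; segment ≈ 8.

≈ 8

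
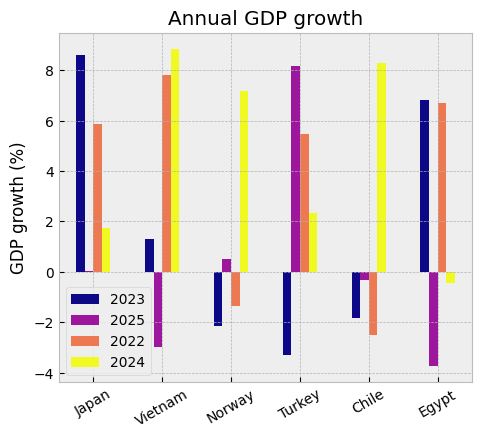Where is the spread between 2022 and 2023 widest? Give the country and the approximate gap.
Turkey: 2022 ≈ 6, 2023 ≈ -4 → gap ≈ 10. Next-largest (Vietnam) is only ≈ 6.

Turkey, ≈ 10 %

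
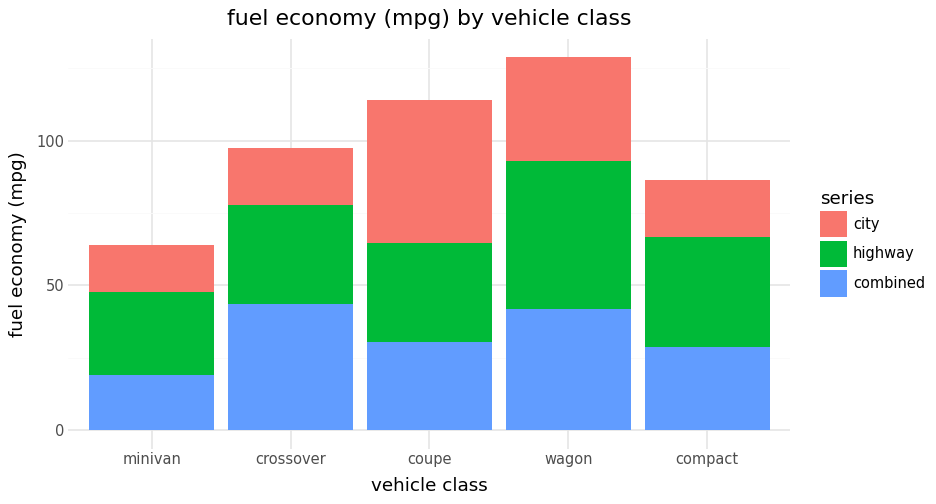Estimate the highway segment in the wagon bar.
≈ 60

highway top ≈ 100, bottom ≈ 40; segment ≈ 60.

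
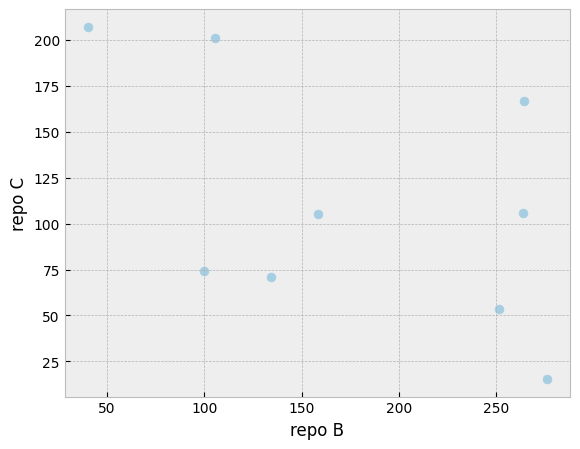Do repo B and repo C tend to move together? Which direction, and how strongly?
Points are negatively correlated; moderate (|r| ≈ 0.5).

negative, moderate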